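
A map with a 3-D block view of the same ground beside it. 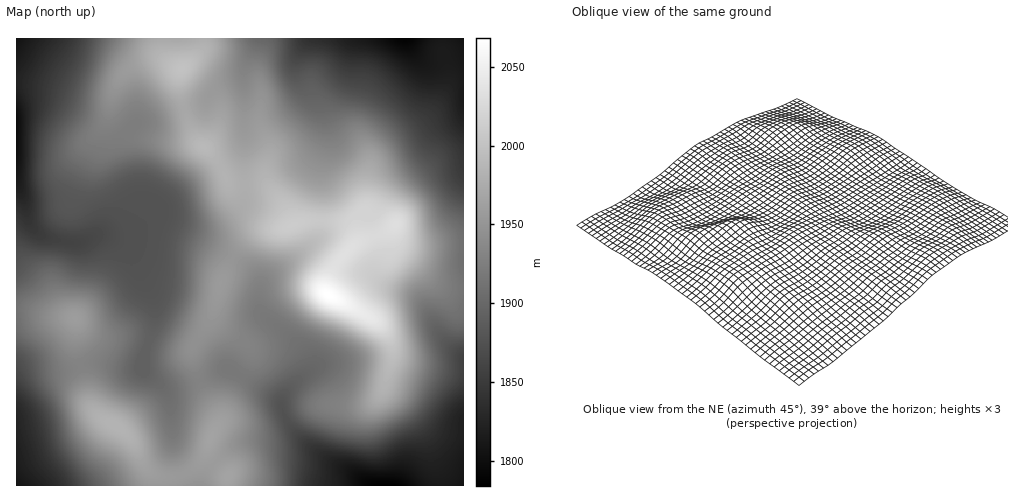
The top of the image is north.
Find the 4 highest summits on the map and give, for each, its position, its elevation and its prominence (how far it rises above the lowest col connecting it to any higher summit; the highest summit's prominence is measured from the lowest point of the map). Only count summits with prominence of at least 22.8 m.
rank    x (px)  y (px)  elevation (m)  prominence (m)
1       328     295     2068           284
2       182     69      2000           30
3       116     426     1984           55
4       75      319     1959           29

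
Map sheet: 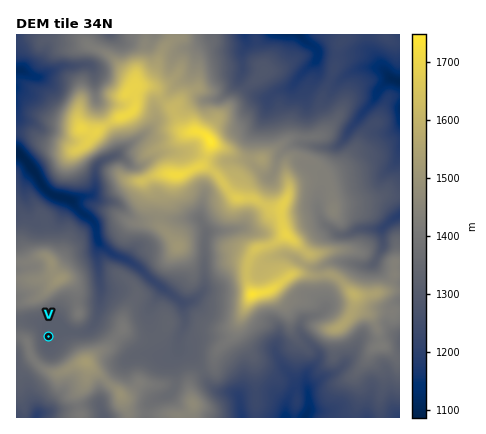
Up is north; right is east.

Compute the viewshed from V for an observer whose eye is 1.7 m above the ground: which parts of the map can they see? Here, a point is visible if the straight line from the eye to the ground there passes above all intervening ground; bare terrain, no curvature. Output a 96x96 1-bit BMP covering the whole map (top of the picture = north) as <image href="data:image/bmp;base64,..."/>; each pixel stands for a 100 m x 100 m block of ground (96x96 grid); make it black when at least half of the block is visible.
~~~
<image width="96" height="96" href="data:image/bmp;base64,Qk2+BAAAAAAAAD4AAAAoAAAAYAAAAGAAAAABAAEAAAAAAIAEAAATCwAAEwsAAAIAAAAAAAAA////AAAAAAAAAAAAAAAAAAAAAAAAAAAAAAAAAAAAAAAAAAAAAAAAAAAAAAAAAAAAAAAAAAAAAAAAAAAAAAAAAAAAAAAAAAAAAAAAAAAAAAAAAAAAAAAAAAAAAAAAAAAAAAAAAAAAAAAAAAAAAAAAAAAAAAAAAAAAAAAAAAAAAAAAAAAAAAAAAAAAAAAAQAAAAAAAAAAAAAAB+AAAAAAAAAAAAAAD/AAAAAAAAAAAAAAH/4AAAAAAAAAAAAAP/8AAAAAAAAAAAAAP/8AAAAAAAAAAAAAf//AAAAAAAAAAAAAf//wAAAAAAAAAAAAf//8AAAAAAAAAAAAf/B+AAAAAAAAAAAAP/g/AAAAAAAAAAAAH/wfgAAAAAAAAAAAH/wPgAAAAAAAAAAAP/wHgAAAAAAAAAAB//wDgAAAAAAAAAAD//gAAAAAAAAAAAAD//gAAAAAAwAAAAAA//gAAAAAAwAAAAAAH/gAAAAAA4AAAAAAB/gAAAAAA4AAAAAAA/gAAAAAA4AAAAAAAfgAAAAAB4AAAAAAAPgAAAAABwAAAAAAACAAAAAADwAAAAAAAAAAAAAAHwAAAAAAAAAAAAAAPwAAAAAAAAAAAAAAPwAAAAAAAAAAAAAAHwAAAAAAAAAAAAAADwAAAAAAAAAAAAAAB4AAAAAAAAAAAAAAA8AAAAAAAAAAAAAAAcAAAAAAAAAAAAAAAAAAAAAAAAAAAAAAAAAAAAAAAAAAAAAAAAAAAAAAAAAAAAAAAAGAAAAAAAAAAAAAAACAAAAAAAAAAAAAAAAAAAAAAAAAAAAAAAAAAAAAAAAAAAAAAAAAAAAAAAAAAAAAAAAAAAAAAAAAAAAAAAAAAAAAAAAAAAAAAAAAAAAAAAAAAAAAAAAAAAAAAAAAAAAAAAAAAAAAAAAAAAAAAAAAAAAAAAAAAAAAAAAAAAAAAAAADgAAAAAAAAAAAAAAAf4AAAAAAAAAAAAAAP8AAAAAAAAAAAAAAAAAAAAAAAAAAAAAAAAAAAAAAAAAAAAAAAAAAAAAAAAAAAAAAAAAAAAAAAAAAAAAAAAAAAAAAAAAAAAAAAAAAAAAAAAAAAAAAAAAAAAAAAAAAAAAAAAAAAAAAAAAAAAAAAAAAAAAAAAAAAAAAAAAAAAAAAAAAAAAAAAAAAAAAAAAAAAAAAAAAAAAAAAAAAAAAAAAAAAAAAAAAAAAAAAAAAAAAAAAAAAAAAAAAAAAAAAAAAAAAAAAAAAAAAAAAAAAAAAAAAAAAAAAAAAAAAAAAAAAAAAAAAAAAAAAAAAAAAAAAAAAAAAAAAAAAAAAAAAAAAAAAAAAAAAAAAAAAAAAAAAAAAAAAAAAAAAAAAAAAAAAAAAAAAAAAAAAAAAAAAAAAAAAAAAAAAAAAAAAAAAAAAAAAAAAAAAAAAAAAAAAAAAAAAAAAAAAAAAAAAAAAAAAAAAAAAAAAAAAAAAAAAAAAAAAAAAAAAAAAAAAAAAAAAAAAAAAAAAAAAAAAAAAAAAAAAAAAAAAAAAAAAAAAAAAAAAAAAAAAAAAAAAAAAAAAAAA="/>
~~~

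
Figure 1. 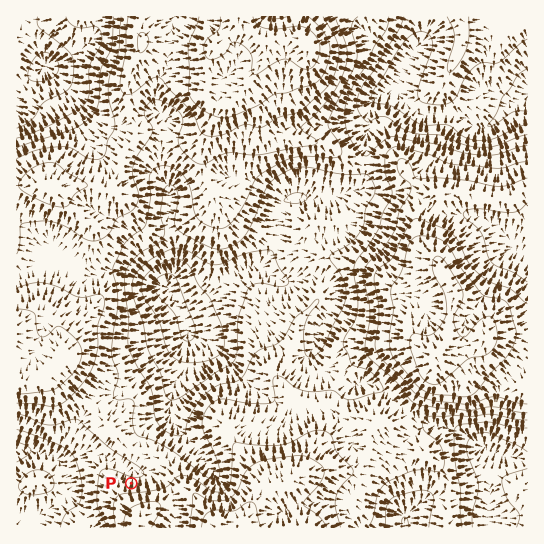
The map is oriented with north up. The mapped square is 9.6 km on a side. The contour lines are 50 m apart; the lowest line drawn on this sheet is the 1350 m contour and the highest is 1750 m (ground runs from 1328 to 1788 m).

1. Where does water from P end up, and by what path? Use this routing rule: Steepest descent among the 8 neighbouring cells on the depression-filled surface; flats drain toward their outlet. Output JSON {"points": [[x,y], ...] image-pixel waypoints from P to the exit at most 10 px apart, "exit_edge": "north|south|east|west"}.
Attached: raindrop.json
{"points": [[131, 483], [131, 473], [122, 466], [111, 459], [101, 455], [90, 454], [79, 459], [69, 461], [58, 459], [47, 454], [37, 453], [26, 451], [17, 451]], "exit_edge": "west"}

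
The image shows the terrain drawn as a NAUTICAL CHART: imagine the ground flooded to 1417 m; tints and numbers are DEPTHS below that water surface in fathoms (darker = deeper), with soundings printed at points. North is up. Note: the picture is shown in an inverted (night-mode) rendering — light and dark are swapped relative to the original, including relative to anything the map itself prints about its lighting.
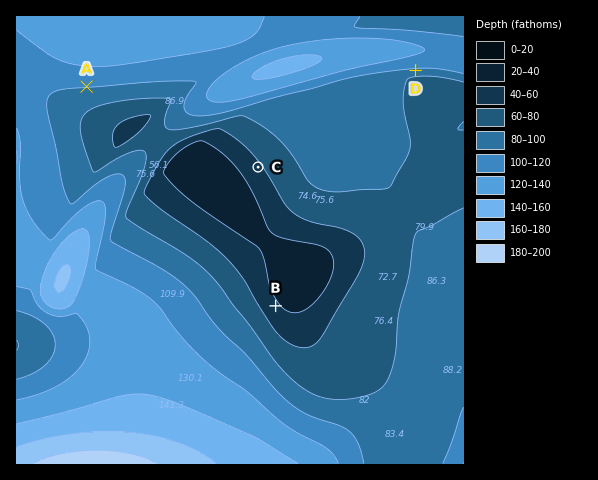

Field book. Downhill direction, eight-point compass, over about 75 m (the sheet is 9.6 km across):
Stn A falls N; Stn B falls SW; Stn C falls NE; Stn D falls N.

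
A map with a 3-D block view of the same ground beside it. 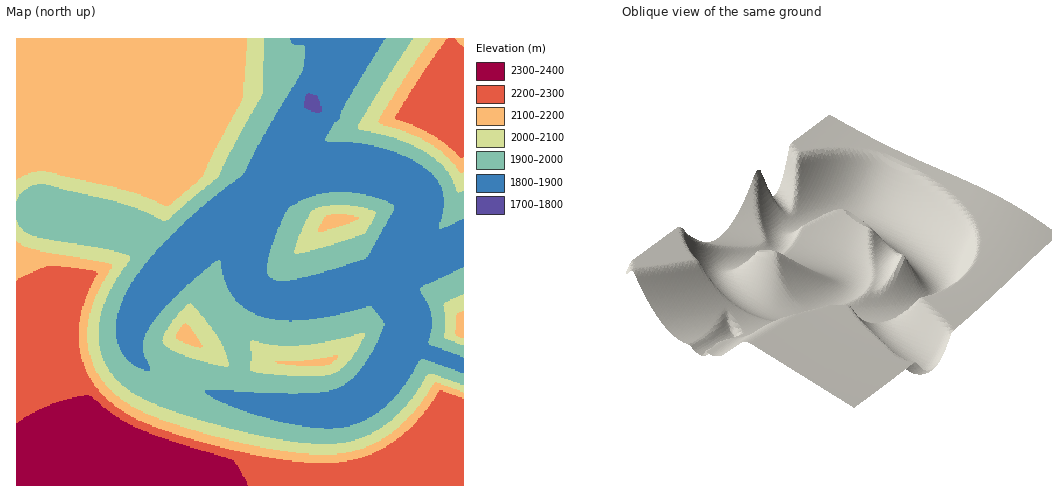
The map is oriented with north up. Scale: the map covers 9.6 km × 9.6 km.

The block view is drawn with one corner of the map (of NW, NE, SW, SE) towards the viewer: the NW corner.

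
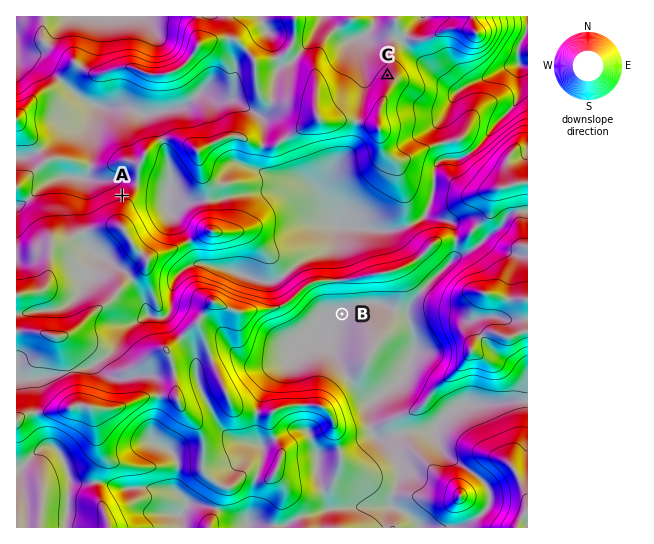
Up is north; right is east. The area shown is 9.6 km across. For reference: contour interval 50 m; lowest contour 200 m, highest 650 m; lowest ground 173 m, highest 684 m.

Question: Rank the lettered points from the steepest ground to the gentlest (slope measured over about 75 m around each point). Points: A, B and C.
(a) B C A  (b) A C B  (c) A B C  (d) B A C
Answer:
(b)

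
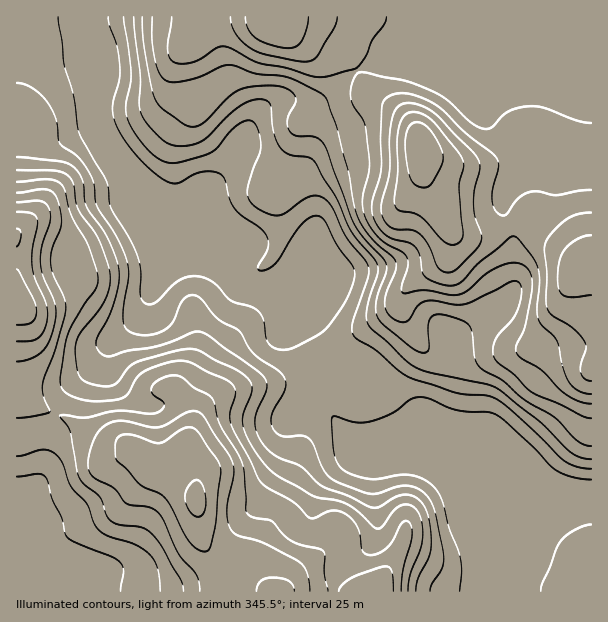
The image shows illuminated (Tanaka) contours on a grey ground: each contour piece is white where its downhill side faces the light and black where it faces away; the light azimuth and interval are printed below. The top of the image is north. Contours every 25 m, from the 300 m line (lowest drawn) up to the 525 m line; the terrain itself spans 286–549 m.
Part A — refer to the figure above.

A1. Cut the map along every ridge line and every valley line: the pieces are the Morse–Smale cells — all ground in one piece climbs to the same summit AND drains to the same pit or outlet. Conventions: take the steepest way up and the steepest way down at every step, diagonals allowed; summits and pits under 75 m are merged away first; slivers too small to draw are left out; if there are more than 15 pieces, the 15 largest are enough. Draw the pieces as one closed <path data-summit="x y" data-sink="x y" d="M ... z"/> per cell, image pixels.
<path data-summit="422 147" data-sink="89 17" d="M591 16l-575 1 1 43 74-3 0 26 5 15 1 25 11 21 14 20 34 34 14 7 53 53 9 23 7 8 18 5 13 11 6 13 8 9 5 9 6 21 18 36 5 8 16 16 14 21 9 10 26 10 40 2 20 10 11 12 30 70 2 40 106-1z"/><path data-summit="197 501" data-sink="89 17" d="M117 157l9 26 26 63 6 20 0 9-18 40-31 29-11 18-30 27-14 25-10 26 0 21-2 15-8 12-9 7-9 29 0 67 316 1 2-14 4-9 30-21 8-11 2-22-4-15 0-39 12-2-29-11-9-10-14-21-16-16-23-44-6-21-5-9-8-9-6-13-13-11-18-5-7-8-9-23-53-53-14-7z"/><path data-summit="17 303" data-sink="89 17" d="M90 56l-28 4-46 0 1 463 8-28 9-7 8-12 4-42 16-38 36-34 11-18 31-29 18-40 0-9-6-20-20-48-16-42-16-24-3-9-1-25-5-15z"/><path data-summit="17 303" data-sink="89 17" d="M419 458l-32 0-13 3 0 39 4 15 0 18-10 15-30 21-4 9-1 14 153-1-2-39-27-66-14-16z"/>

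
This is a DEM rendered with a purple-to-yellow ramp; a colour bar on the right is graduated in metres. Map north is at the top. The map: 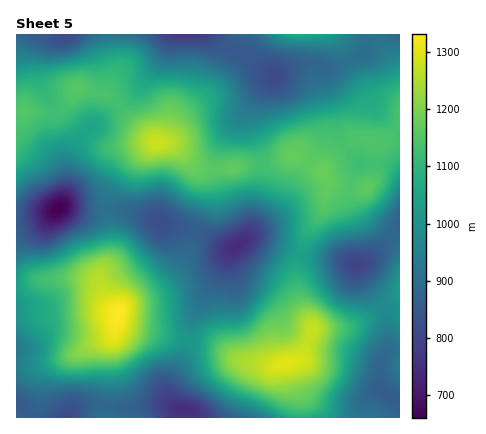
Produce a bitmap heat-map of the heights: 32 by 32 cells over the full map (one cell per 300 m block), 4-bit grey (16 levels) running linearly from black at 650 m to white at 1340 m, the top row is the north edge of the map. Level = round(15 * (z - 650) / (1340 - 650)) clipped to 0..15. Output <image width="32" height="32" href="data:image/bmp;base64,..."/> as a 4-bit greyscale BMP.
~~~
<image width="32" height="32" href="data:image/bmp;base64,Qk12AgAAAAAAAHYAAAAoAAAAIAAAACAAAAABAAQAAAAAAAACAAATCwAAEwsAABAAAAAAAAAAAAAAABEREQAiIiIAMzMzAERERABVVVUAZmZmAHd3dwCIiIgAmZmZAKqqqgC7u7sAzMzMAN3d3QDu7u4A////AFVURFVVVDIjRWZ5qqmHZlVVVUVVVVQzNFeJq7u6h2VVVmZmZmZURFZ5q8zMy5dlVWd4iIiHZVVom83e3dyoZVV3iru7uYdmeKzd7u7suXZWZ4rM3dyph4mszd3u7LmGVniKvN7typiJq7zMzd26h2aImrze/suYeJmavM3dyph3iZq87v7LmHd3eau83LmYd4mave7+y5hmZmeau7qXd3eZqr3e7cqXZVVWeaupdlZ4mqvN3dy5h2VURXiamGRFZ4mavN3LqHZlQ0RnmYdUNFdneJu8uodlVDIzVomHVERWVUV4mqh1VVQzI0Z5l2VVVUMjRnd2VERVRDNFeZmHdlVDESRWZUREVWVERnmqqZhlQxATVlVURWd3ZmeJq7qphlQhJFZmZmeJmYiJmru7u5d2VDRneIiJq6qpmqq7u7uph3ZWeJqqq7u7u6q7u7u7qZmHeJmrzMzLu7uru7u7qqqpiIiavN3dy6qqq7u7u7u7qpmZmrzd3cuYiJqru7u7u7qqqZmrzMzKmHd4maqqqqq7qqqaq7vLupd2ZniJmZmquqq7q6qqu6qYZVVWd4iZmqqqu7uqmaqZh2VERWZniZmZmqqqqpiIh3ZUREVVZneIeIiJmamHZmZlVERFVVZmd2ZVZ4iIdlVVRERVVWZmZmZVREVmZmVDM0RVVniIdmZm"/>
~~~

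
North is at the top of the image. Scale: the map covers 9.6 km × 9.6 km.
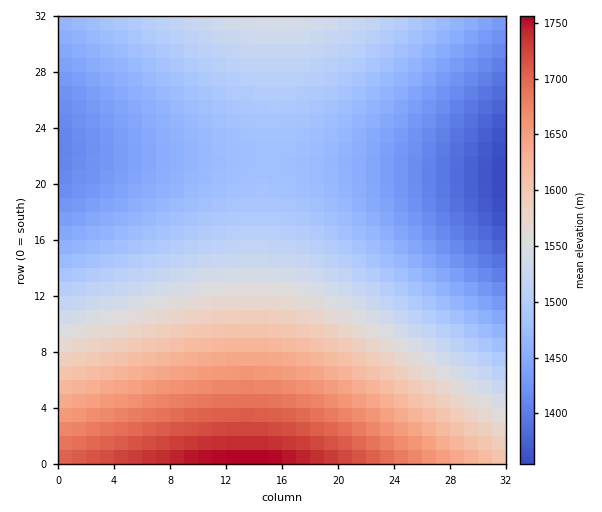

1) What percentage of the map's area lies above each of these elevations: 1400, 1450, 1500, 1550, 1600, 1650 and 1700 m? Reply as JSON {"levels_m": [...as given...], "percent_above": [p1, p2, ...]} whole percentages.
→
{"levels_m": [1400, 1450, 1500, 1550, 1600, 1650, 1700], "percent_above": [95, 79, 49, 32, 23, 14, 6]}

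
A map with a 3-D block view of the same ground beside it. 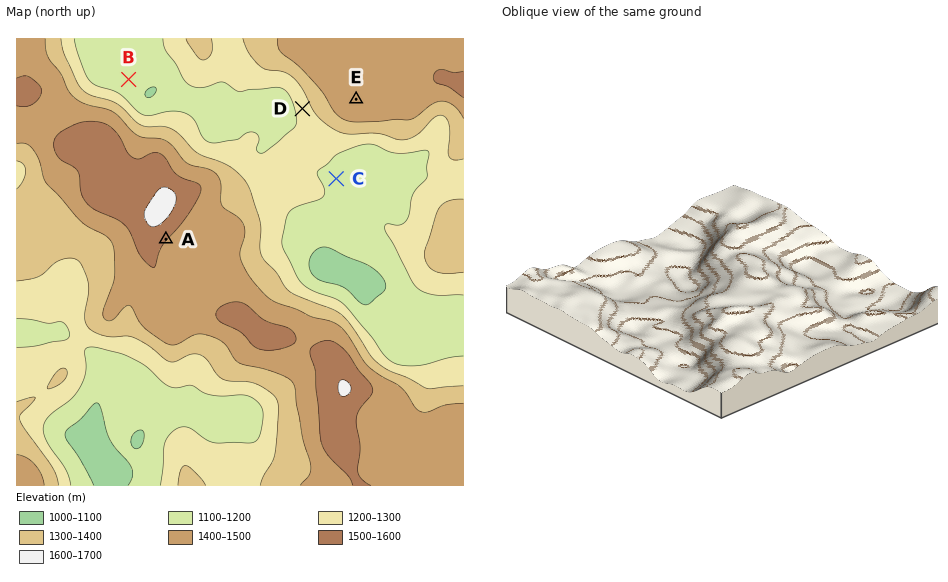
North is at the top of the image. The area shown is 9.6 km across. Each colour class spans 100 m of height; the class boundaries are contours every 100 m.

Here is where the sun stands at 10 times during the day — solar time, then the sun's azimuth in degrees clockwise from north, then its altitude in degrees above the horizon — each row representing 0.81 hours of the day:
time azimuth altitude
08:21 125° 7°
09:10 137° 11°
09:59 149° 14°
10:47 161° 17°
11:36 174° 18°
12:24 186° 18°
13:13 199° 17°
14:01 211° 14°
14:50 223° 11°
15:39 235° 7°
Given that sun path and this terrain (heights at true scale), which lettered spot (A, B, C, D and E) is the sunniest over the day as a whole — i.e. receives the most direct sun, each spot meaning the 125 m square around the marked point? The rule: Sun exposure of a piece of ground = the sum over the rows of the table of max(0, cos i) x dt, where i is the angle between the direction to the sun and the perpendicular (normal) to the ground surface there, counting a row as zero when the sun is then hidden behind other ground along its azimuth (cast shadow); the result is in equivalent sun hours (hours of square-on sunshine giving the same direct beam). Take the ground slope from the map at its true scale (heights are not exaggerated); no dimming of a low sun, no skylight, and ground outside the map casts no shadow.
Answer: A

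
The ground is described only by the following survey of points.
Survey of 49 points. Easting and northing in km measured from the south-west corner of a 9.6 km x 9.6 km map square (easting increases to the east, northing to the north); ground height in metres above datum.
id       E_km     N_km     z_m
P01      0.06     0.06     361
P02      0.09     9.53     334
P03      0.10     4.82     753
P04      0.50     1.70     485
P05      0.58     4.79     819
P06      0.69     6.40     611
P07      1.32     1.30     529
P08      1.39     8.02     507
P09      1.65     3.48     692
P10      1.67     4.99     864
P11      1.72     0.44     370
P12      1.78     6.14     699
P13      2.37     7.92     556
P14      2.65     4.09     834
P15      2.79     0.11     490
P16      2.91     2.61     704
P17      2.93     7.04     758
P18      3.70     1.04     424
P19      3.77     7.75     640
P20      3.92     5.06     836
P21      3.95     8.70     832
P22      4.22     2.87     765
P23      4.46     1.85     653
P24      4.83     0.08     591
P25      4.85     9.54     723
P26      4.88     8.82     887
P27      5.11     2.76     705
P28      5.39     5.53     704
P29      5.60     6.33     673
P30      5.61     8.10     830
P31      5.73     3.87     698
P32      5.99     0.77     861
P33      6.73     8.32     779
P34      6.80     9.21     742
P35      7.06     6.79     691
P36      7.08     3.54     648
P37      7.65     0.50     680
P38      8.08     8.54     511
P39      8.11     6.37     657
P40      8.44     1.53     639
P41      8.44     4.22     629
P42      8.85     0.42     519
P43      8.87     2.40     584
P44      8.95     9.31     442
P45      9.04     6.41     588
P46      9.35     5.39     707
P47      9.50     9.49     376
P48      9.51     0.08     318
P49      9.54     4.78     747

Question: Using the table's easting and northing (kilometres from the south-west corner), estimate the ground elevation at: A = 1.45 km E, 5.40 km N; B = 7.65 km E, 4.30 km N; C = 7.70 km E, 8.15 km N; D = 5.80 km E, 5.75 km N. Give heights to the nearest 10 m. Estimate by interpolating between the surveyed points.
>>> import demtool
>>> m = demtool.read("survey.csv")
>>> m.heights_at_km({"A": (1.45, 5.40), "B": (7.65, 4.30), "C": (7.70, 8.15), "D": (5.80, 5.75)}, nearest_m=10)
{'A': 790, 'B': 600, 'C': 610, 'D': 670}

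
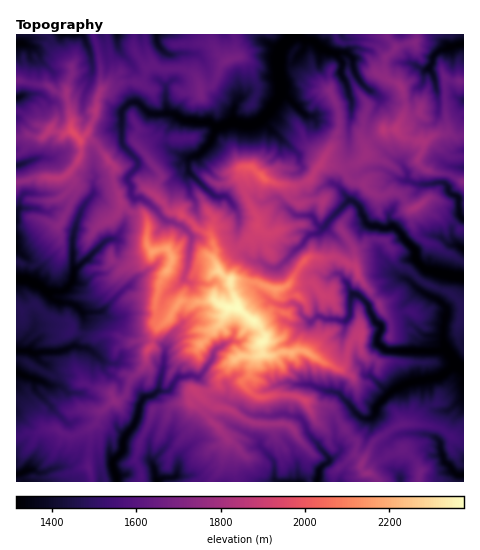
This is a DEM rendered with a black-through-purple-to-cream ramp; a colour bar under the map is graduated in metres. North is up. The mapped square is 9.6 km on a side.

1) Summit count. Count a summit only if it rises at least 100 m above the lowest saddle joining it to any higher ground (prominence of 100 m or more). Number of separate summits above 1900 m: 4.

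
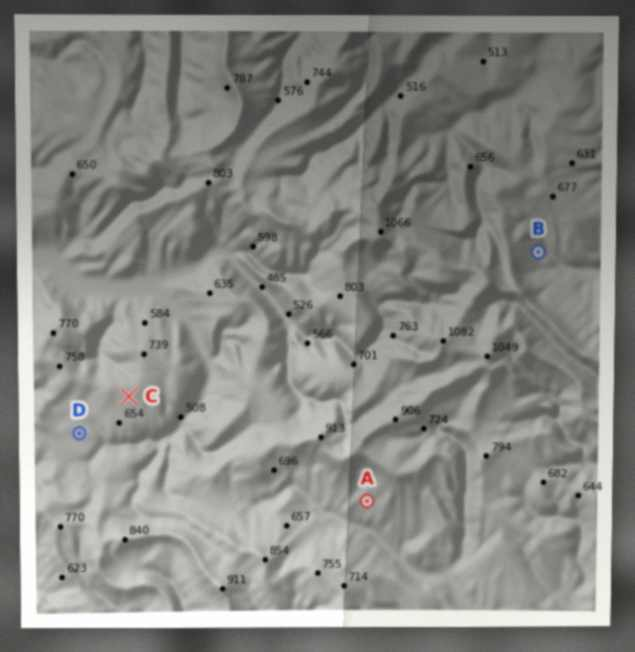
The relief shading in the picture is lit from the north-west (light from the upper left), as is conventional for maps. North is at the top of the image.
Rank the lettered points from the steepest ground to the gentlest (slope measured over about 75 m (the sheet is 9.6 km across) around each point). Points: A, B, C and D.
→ B A C D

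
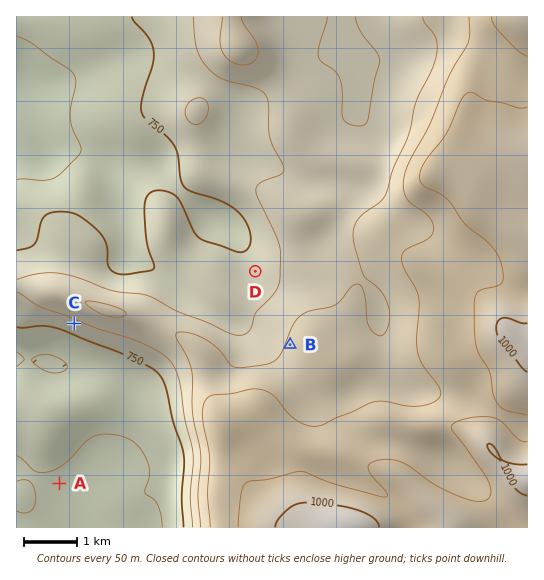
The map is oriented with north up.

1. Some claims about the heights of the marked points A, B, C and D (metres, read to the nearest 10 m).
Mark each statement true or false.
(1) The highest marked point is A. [false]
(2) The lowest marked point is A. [true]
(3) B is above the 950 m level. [false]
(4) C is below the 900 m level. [true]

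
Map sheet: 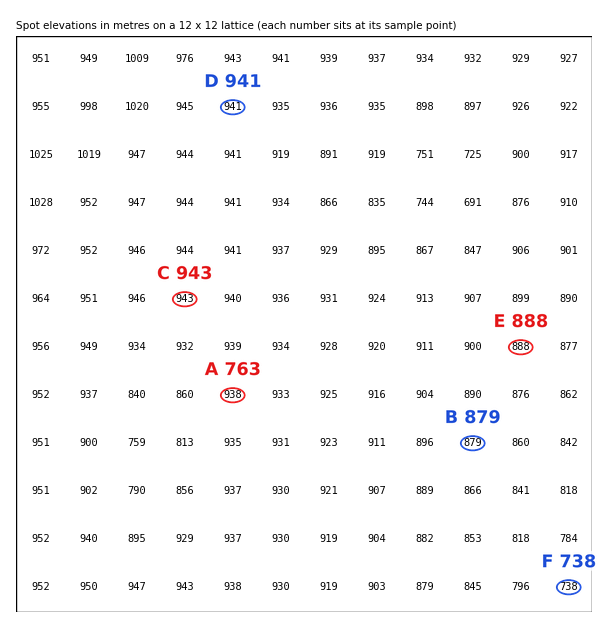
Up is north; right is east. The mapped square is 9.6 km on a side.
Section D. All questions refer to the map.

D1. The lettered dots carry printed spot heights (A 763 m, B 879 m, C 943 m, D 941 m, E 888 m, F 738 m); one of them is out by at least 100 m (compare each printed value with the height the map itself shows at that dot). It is A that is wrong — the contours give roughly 938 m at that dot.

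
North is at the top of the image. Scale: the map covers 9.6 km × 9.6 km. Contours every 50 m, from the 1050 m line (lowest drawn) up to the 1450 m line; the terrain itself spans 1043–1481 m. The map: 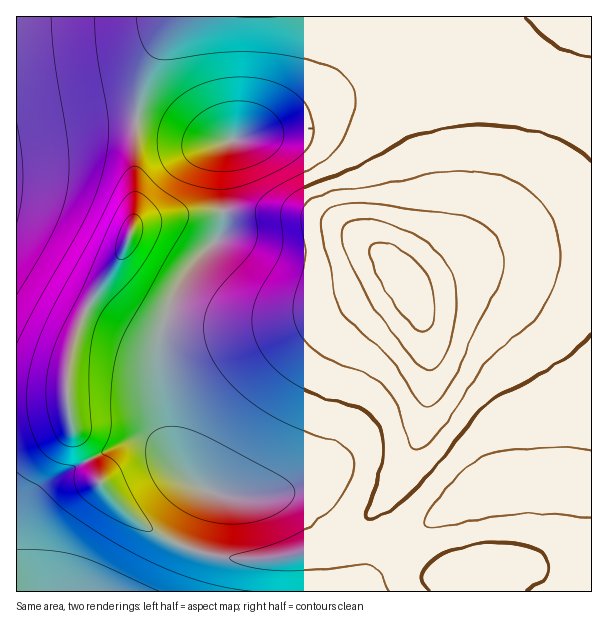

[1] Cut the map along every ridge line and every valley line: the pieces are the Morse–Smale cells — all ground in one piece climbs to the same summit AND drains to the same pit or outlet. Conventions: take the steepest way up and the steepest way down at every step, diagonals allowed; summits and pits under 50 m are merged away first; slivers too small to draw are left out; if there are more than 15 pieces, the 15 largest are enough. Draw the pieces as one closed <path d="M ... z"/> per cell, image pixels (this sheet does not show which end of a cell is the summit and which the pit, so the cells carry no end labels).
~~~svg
<path d="M432 16l-78 1 26 37 22 39 18 47 10 42 0 39-8 16-20 27-2 9-29-29-15-10-21-11-38-9-73-3-1 16-5 12-24 22-8 12-18 38 0 5 27 6 78 0 35-6 28-9 60-31 3 0 5 5 11 18 7 19 6 29 2 33-4 34-12 38-18 33-20 25 0 8 4 9 18 20 52-39 33-16 33-5 76 1 0-383-76-25-57-25-23-16-3-6z"/><path d="M399 276l-7 1-56 30-43 12-35 5-48 0-44-9-8 33 0 38 8 48 4 16 11 21 11 11 16 9-18 45-2 12 27 8 21 3 31 0 39-7 21-8 27-15 34-34 16-25 12-26 10-30 4-34-2-33-6-29-10-25z"/><path d="M353 16l-170 0-14 16-19 34-8 23-6 31 20 4 45 16 29 1-6 6-2 18 2 46 73 3 38 9 21 11 15 10 17 16 11 14 3-10 18-22 8-17 4-10-2-33-10-42-18-47-22-39z"/><path d="M131 120l-35 1-76 12-4 2 1 269 31-1 19-4 1-37 11-38 12-24 23-34 0 10 12 18 15 10 26 10 5-15 14-26 8-12 24-22 4-6 0-22-51 5-28 6-11 6 2-9 2-97z"/><path d="M114 266l-23 34-12 24-6 18-6 32 0 25 5 26 28 58 8 9 35 32 16 11 27 12 22-56-16-9-11-11-7-13-8-24-8-48 0-38 8-33-25-11-15-10-12-18z"/><path d="M68 400l-52 5 0 186 152 1 18-44-27-13-22-15-37-37-27-54z"/><path d="M572 487l-56 0-37 6-14 6-33 21-22 16-12 12 18 17 16 9 44 0 0 18 115 0 1-103z"/><path d="M182 16l-165 0-1 118 80-13 39 0 3-2 1-18 11-35 13-25z"/><path d="M591 16l-157 0-1 17 3 6 13 10 42 21 49 20 51 14z"/><path d="M375 510l-15 14-15 11-25 12-32 9-21 3-31 0-21-3-29-9-17 44 188 1 17-22 23-22-17-21-4-9z"/><path d="M143 121l-7 1-2 15-1 88 47-11 42-3 1-59 3-8 4-3-29-1z"/><path d="M398 547l-24 23-15 22 116-1 1-17-44 0-16-9z"/>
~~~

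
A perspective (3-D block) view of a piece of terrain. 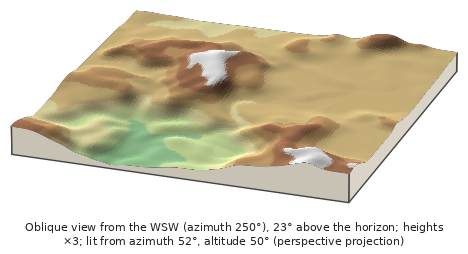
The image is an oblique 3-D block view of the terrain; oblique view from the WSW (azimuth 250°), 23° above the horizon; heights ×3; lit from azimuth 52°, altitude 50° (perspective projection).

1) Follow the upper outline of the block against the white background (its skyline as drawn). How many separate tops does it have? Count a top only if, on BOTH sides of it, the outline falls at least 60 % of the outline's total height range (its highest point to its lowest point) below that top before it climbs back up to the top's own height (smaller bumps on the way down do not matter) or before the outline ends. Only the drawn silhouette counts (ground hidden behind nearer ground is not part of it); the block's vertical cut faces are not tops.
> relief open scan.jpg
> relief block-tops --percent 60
0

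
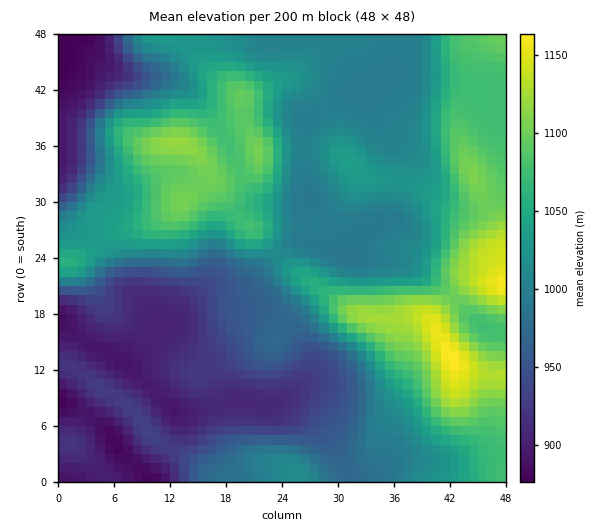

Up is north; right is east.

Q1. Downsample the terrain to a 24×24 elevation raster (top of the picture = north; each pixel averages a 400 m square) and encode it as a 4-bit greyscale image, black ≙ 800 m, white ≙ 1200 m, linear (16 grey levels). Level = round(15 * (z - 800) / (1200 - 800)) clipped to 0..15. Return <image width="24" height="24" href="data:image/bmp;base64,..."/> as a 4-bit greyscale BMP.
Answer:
<image width="24" height="24" href="data:image/bmp;base64,Qk2WAQAAAAAAAHYAAAAoAAAAGAAAABgAAAABAAQAAAAAACABAAATCwAAEwsAABAAAAAAAAAAAAAAABEREQAiIiIAMzMzAERERABVVVUAZmZmAHd3dwCIiIgAmZmZAKqqqgC7u7sAzMzMAN3d3QDu7u4A////AERDM1Z3eIh3d3iJqkRDRFZnd3dmd3iJqkQ0VUVWZmZmd4iaqjREVERERFVWeIm7uzRVREREREVWeJrNzEVEREVVVVVWeavd3EREREVVZlVWirzdzERERERWZ2Z4q8zduzRERERWZmebzM3bq0VUREVWZnirzMzLvHZVRVVWZ4mpmaq83Zl2ZmZmeJmHeIms3ZmYiIh4mId3eIirzYmZqqmaqYd3d3ibzHiZq7uqqYd4d4iau1eZq7u7qYeIiImau0aJq7u7uoeJmIibu0WKu8y7uoiJiIibu0WKvMu7uoiIiIirukV5mqqruYeId4irqjRXeJmruYh3d3iaqjNFZ3mrqZiHd3iaqjNFZ4mZiIiHd3iaqzNGiJmIiIiIh3ibuw=="/>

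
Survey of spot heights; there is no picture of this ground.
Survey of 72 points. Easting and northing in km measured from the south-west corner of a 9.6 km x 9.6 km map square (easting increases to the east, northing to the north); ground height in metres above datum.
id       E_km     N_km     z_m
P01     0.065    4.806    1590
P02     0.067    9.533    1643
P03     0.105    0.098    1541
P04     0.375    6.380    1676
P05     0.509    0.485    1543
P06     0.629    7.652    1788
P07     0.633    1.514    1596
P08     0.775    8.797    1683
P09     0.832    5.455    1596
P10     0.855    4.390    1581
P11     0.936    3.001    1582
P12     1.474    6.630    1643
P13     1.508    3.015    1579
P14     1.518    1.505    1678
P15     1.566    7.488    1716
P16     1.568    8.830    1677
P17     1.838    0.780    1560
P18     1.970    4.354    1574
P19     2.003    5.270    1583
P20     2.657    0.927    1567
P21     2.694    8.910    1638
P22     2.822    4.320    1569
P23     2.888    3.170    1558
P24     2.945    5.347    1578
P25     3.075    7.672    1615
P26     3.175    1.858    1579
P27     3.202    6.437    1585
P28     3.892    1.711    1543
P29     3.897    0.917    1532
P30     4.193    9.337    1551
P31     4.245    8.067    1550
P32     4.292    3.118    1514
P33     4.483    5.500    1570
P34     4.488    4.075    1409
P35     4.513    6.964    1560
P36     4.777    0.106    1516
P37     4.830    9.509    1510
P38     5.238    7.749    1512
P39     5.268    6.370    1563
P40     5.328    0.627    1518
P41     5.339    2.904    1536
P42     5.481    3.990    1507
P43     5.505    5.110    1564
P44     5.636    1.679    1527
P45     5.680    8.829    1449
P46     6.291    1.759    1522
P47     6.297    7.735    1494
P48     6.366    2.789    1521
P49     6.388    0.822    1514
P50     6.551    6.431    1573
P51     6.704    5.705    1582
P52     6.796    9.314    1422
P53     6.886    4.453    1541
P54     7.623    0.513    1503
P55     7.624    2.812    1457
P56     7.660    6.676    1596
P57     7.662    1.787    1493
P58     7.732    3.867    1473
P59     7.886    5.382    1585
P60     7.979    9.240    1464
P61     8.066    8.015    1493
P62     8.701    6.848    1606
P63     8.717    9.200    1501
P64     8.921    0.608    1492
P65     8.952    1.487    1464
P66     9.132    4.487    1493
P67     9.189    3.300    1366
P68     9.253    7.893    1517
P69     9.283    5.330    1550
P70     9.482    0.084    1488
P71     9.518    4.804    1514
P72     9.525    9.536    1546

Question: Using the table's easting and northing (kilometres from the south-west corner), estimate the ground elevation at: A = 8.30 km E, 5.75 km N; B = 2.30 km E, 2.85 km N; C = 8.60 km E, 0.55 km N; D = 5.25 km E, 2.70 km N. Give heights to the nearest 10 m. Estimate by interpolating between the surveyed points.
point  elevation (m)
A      1600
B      1570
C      1500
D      1540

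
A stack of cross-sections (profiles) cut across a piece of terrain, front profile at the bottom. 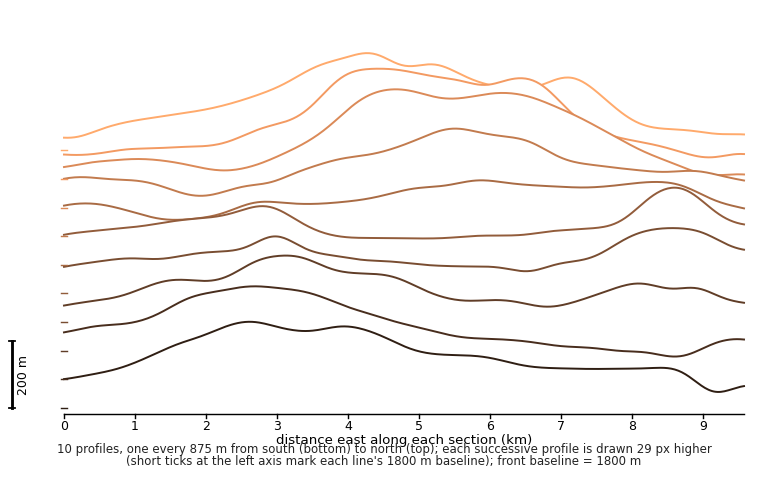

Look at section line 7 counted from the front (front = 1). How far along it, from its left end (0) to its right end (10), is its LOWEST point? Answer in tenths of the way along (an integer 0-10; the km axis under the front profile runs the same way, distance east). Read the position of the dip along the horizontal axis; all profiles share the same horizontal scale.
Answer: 2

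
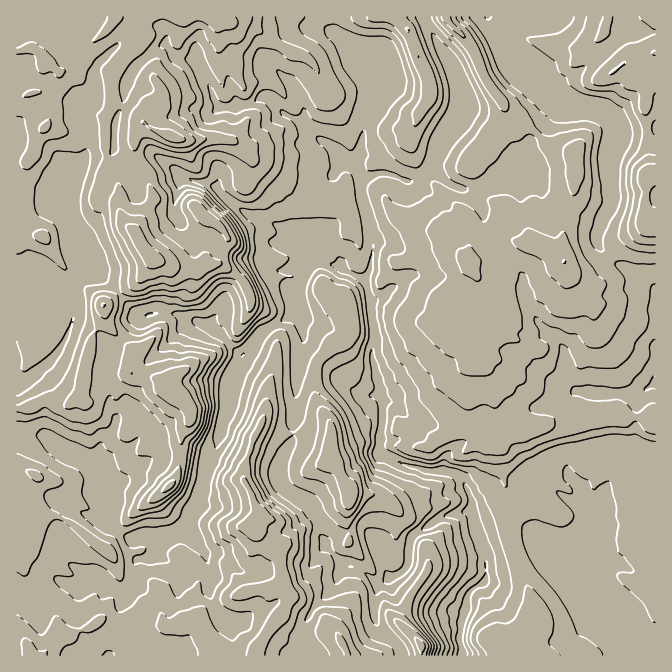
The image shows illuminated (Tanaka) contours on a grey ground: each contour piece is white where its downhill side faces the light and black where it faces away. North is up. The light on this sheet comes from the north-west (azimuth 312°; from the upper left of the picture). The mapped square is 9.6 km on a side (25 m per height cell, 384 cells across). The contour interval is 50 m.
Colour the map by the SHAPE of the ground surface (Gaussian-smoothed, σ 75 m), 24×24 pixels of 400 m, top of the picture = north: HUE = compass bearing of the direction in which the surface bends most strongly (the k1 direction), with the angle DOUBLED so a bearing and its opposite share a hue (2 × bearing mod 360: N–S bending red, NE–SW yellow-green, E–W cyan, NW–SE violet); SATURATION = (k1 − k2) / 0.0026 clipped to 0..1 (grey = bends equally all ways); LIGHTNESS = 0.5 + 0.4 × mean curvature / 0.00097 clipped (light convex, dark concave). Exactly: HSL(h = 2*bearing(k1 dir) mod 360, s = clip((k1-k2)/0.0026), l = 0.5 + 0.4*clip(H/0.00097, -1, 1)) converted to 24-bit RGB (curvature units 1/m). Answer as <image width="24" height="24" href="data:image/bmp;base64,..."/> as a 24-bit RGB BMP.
<image width="24" height="24" href="data:image/bmp;base64,Qk32BgAAAAAAADYAAAAoAAAAGAAAABgAAAABABgAAAAAAMAGAAATCwAAEwsAAAAAAAAAAAAAZaLAzWmhrF+TS3p5cJZ2lWhlWIKAfb+aRV603m1eLW1zplihq+6odyO0AJLw9//MDgAzyee0sIywloF1XKOPn2+lgFmMjJJ1i0xLdblgZUWkeGTSgGajfrC3l43AoSdxRmUq4LxbIcmwUt/B0X97CRiF8v/MOiERBRYuos1un1B6ubOWcXaceWB3fm16kohzcKlZfVpib4Npm3VCNX54rLaBk6ZKMCGI2rPof2fJpOmpHGFr0bOBF29y6CZx5IibMXR1D1k/oIBSpseLfE5ygHB+hHCRfZ2Mvbd8T2V2gUhdrO+jI16WiUpZi7l2XCFqrnwxhrI+ksEzoSermJIKgCS5CGRd+OjThoPIFg9qsNeQiFNYf2txdnODjYJvk4d2xox8NDBuju/V5xU5WzwTR3MhdyR4nlrO49KygNCU1pfTIxBBxu95QiVKQMQHU/8QvH2XMQ5Mt9WObVNqhJBzZ3h9gHiEi5KCg6drP43Ak2xDJiR3/s30x/F5BkRAR4Qz2+BIr/HXihRcZiBs+u7RKHKwu93lODHWo74SPid9urmAcIybfZagbGaCc3+Cg5KDe8/Hd5TNa3CjXDx4LXlM/8zYAGXlEx6x5P7NJwwmsTGLSJSL2vvQI2ren1e4wS0SPQIUcKc4eq9LfX9ggml0inJxbox/fYl0nbhdazc8gFI7VE50ZaJnQXwy/85bAyQw/9/MHzZZO3SG8t3IltlwKQYtrwAQ81ZfNWfcfqTKvaxyUnU6RFkybIRTd4NggGZIcGcnXisqq71yKouTtrZZZjVI/uvNACQz2W9i+JiQJT931/OumVa5GwNyo82MoF9qpGevd55/jYC0tJ7ZnI7YiG7QWIPIcoTWwJXvgYHg1Le2bj2bby9fj76v2frRBgVeKllr/OzPEhtUxPSrfStTPBtejWZDmn9zkph3eYlsj5ZkU39KV4dbgZFGva89OLFXO3crRVl617GQUS6QeeTjrdLf/ZaLGTZOE0pV9N68GCdY35s4lI9AKxdokpdwgZh2nZSKjJqOhZqUlXFkZECBknBklqqDPoB3tWyPJHNw4LSNMl59ps/3D6hJy7Rd/3fnADYh6eqGICiC0Imj4tWmBQg3r6qLgZiEe5WEmJOAl2ltg76yUyVusKqHgJyHWEiSZpCec2+rcxeHy/6HCygN6lcAKyQILgtF/tLNAJVFUxxsj2tH5/LDCgBKqL+ypomgho11hXNzla+OdiVle6dye7CDfJKRUFGhbJiAjFVjF6e6/5/F7i1/Ongvr9iSETg42//MVxzIHRBUy+zZzfDNGwBOb5dOnoGcqnqSfpp9nItjbUaNqaeEe6qVeo6cbE+Ad3ZQb7NbSIqESCtB3ZmFzuLwfX3hybT1Jf9CTRdROXuajeMNbBIMGirHYKK6en1OpalugqSEgU1uWHB8udqzVI20kj1edEc8eYDIdNbFaEdxbTl/0vnUWqaieTBk5r5ma3bzNTtyWZubqECjosiNFy9xn4FXen6UirCMh1Gchnayi7bAztB4NydNxjXFz5eqaatahT9pmEuaWOO83tl+VyaGpVXwzf7nMwAShl45iXlfY5qgj757UiKherq5foycna+NcEWQd62DlGOCx5B1RHuAHTdo5d22qJdWVGRxTGqrntF3kz9tYN+CdsAAMwAW4rCqT5mObKKdZXqPmlOuWc6YdUo3fp1Si0EeUJkre4pJeVNluoBsesiBDgo26eKX14SSPlVjNWZewblqs9omOgIInOYbFxg3jdBonLS+VnWTZWuIfjtemkJJvJdgGot7tZrRxJmtYnZ6XF9yosCIwMxjDChT1eKwwUFpeKPKM0eQP5656n+itt/70eH6gH38lavfl3Oyf0aRbDE0T7BpR0as38C3MJNgK2xd14uZmW6TVb22c7TB6qrNHB5XssouQph0xb9hNkRySreRb8eNyrdhmZE2NkoOjqsLeRozjxx6xsWjc7aYJl1rumu19MW6G0llfkwqtu/DUkymWUQrUjQNSSAns+F0nWiMs3h/RnuHyNBiKmt8wtisqGGzqiGknd28MEC4azJ8qN6niGKrR0N4QSRC7v7NGwQwxP/BiiqAbjlSj0J6vJPrh6/hWq9ydZiceHmYuW+WLZhNm+UepZIcTRAiwLphpK9KNTBtoNnblsKUZDFba0dILsIlrP9JTgdLy//GXSVdiVKdfKHAQLlUe8JQqoDBiYp1bnJ9f3GIy32cQ8x0di+zkEzfldO0oK3EUa+2cYRJiy5HxizEfU/atv+8MwA8zP/RYxVaVWutTa2OdUZqtnVrbZtoh45O"/>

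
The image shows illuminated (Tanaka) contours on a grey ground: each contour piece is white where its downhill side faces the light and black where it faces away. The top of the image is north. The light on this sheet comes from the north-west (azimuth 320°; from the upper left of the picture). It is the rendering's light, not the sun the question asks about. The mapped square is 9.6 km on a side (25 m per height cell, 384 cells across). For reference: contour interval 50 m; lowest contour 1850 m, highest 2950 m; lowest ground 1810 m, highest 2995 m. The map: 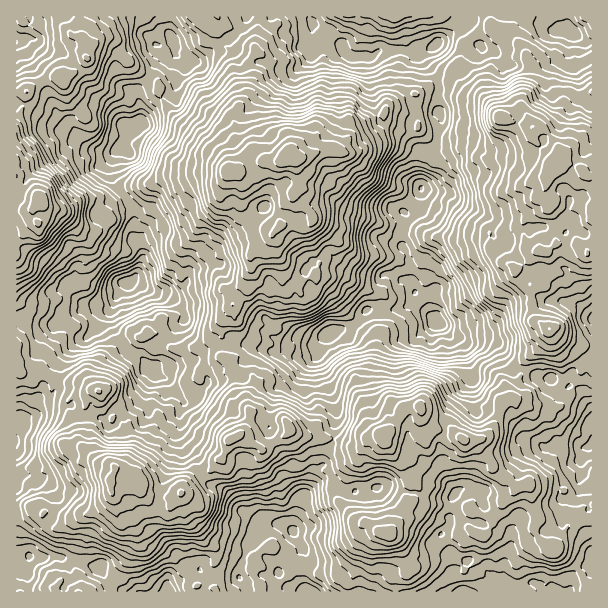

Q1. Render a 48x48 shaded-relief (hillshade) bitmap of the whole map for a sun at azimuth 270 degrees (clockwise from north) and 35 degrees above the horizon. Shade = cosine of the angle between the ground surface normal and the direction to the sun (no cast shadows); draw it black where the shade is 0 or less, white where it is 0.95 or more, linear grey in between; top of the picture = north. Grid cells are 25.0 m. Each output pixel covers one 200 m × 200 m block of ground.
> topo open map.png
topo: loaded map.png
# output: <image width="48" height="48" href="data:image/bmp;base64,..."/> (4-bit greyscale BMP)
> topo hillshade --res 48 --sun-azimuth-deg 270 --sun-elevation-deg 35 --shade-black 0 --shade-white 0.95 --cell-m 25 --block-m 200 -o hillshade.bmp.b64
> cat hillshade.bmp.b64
<image width="48" height="48" href="data:image/bmp;base64,Qk32BAAAAAAAAHYAAAAoAAAAMAAAADAAAAABAAQAAAAAAIAEAAATCwAAEwsAABAAAAAAAAAAAAAAABEREQAiIiIAMzMzAERERABVVVUAZmZmAHd3dwCIiIgAmZmZAKqqqgC7u7sAzMzMAN3d3QDu7u4A////AKzKmGZ2Zp3JdXqXd63amrp1Z3iZmYiZvLzJl3qoZYuphYqImr3KqquWRoh4qYiImZq7qIvJZGiKlXmImb3cqYmGVomIqqqFVpq7qZq6dEeIdGmoec7tuoZEaJqXi8uUI6u6maupdFd1REeYat7+y6YiWbuXarqGVsy7uaynd4djE0aHi97+y6dDR7qYebl3h9yr3LuYiZhzAEaIit7tqZl1RauZiKhnmMqKzeyYiKl0AEeIeN7ZiaymRJqbqIZHmbus3v2YdqpTNGd2Vs64ib24VHqsyoQ1d7vN3uyIZIhmh2ZVZ5zKh5y3Vnm7mYQ0aMzd3duGQ1ibt2hkd4vcl4mHeIipVWVFaO79zLh1RFi92XqFZ3rNypZoeKh1NFZ2Vu/9uWV3ZmnN7Id4hmi93JRpebljE2aGVs3suFaYd3nN7JZrpVad7KZ5iJZ2I3d2RbztuYiGeHnN3LmLhGae26mZZVSKdXd1Mqvdy5dVeHi93MlnVHiu27u5Mjasp2Z2RIm83bUjZ4q83adVVonOyqmZMDe9uFRodoibzKYhOLy6zKl1VordqYeZQjbNp2aamXiJunUyWczLy6h0NHvcmHiWNXnMqYeZiVd3iXVWmry8ynZURGvLmGdkR4vLzcmGZ0Z1WJmKqau7qXZlVFmqumVWiZzd3uyERlVnZprMqInNuHZmVEasy3VVes3d7+2TInZYhmm7qXje2lNnZTN5qodUXO3d7+xyAXZVZWeaqprf7GR5h0JEWJdmjd3d3tllRFVWVUR6q83u7Jd5mGMzR3VorO7tvcdndzM1hyFazd3e7Lh5l3UzNFV5rO7uy6h3dzITaEE3ztvOzep4doZDIkeard3u24mImSIzV2M0nuu8zfyHVHdUMkaKve3eypmJu1MjV1RVnuyrzuynRFZ0EkWsze3cq8qJu6cgR1Mmve26vdy5ZlRSAVe93d3bvLqZqskxI0UlrO7bu8u6iXIhAkWsve3My6qprLpTAEdGrN7dupirqnISECWbze3dzMuHvNtRETVZvN3eyYacuFMiACaJvd7tzMuHm8owEjSNzN3e2od6uVRDIRM3ze/+3MuIqnYgAke93d3e64eIqVVkMQA3vN7d3cuYqzIRIkeb3u3e7Im6l1Z1QAFYq97M3cy4iTECREV87+3ty6q7qGeGMQFHrN3czczIZhEkVkNr3u7ty7qbt3iFMhFHm9zdzbqpdgJGiUFJzv7dy6qrl4dmMjR2W93uu7hniERWmTFIvv3d3JmYeJd2NFRlS+7/uZZGd3ZodkNorLztzJd2aJh2N5VFa+79mWNXd3Z5ZFVXu4vczKdVaJiGR5d2a93KqlN4iZmqZUNXmXm73KdEaah2V5iHiry4mnaHiqvKhzN3VXit7KhlVohleamIq6qoi6dnmqvLykN1JXm83Lp2Q3lnmrqJvLmavKdnmrzdymMyJpvcu8t0NImKqJqHjNqbu4VniazduXUhR5zcmap1VYqaqph3esu7qWV4vZrMqWVEV5zKl3mHVZzKmqhnd4rLiHeJzQ=="/>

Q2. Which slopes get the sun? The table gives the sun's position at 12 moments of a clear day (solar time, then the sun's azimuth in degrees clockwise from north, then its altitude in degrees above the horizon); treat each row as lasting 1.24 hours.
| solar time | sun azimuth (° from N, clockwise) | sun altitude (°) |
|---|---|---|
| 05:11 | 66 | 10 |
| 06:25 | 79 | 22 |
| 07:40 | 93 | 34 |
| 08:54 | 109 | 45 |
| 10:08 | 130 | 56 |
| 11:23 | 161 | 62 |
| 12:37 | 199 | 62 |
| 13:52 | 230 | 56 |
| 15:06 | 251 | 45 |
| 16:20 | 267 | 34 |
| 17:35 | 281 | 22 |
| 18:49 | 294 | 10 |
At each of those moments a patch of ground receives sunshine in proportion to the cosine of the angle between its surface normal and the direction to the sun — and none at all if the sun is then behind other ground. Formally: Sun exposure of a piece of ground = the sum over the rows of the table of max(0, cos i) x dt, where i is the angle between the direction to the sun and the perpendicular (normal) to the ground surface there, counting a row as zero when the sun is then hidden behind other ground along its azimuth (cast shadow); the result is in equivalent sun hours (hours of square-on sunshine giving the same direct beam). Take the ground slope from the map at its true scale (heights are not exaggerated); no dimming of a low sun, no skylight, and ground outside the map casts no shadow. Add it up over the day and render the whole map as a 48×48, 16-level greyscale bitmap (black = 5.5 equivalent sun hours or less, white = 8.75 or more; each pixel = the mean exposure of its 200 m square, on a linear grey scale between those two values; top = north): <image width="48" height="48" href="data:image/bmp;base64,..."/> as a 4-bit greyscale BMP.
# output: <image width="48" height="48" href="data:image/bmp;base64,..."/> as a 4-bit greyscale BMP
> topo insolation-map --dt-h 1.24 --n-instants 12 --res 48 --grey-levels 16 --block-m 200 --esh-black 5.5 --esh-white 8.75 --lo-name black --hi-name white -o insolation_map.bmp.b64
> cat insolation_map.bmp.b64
<image width="48" height="48" href="data:image/bmp;base64,Qk32BAAAAAAAAHYAAAAoAAAAMAAAADAAAAABAAQAAAAAAIAEAAATCwAAEwsAABAAAAAAAAAAAAAAABEREQAiIiIAMzMzAERERABVVVUAZmZmAHd3dwCIiIgAmZmZAKqqqgC7u7sAzMzMAN3d3QDu7u4A////ALvey7vu7sre24zLzcve7u7d7+3s3t7/7sy7yn3+3c3c7c3b3svv/v/+7u7+7u7e7cuL3NzuzM7t7tzO26rO3t7+3u3u7uy87e7u7tve7c3t7dq9ubrN7svdzM3e7P/t3uzN3tzN7but7uypSKqt/u7d6s7u7f7b7/7u/d7v7szdzNupnKms7bzd7c3O/t/t797cze//7v/9u5zNzcrLmJvu3d7u/u7N3XmKiM7//+/9u6zNy5rbiHre3KrO/u7cu6eL273//L3IrLvdy6jt7brv7MzL//7du9zd7c3u2pV97N7c3Nve3Nz+7d3d/aqrzJzd3s3MeHZ8793t3tzO7b3/7u7uynWcuanN7qMlVoiZntzu3e7N7u7O3d3uu7rOy8qKyXEjapiqrO7N7u673v3e7e7uzN7u3tlliZrci8uahpyr67x3q73f/rQ6ve7/7u263c/ry8mpqH3shYh5q53v7HVp3u/v3u7s3u7bupumjMqnIomavL3cx2i97/3u7u7s3e7Khr38d6l3aKmqmXUkZlFJy7m97//+3Jh5dZzu26rduHeauVIyE2iYqrq+/+7ch2RHreze79u3h0JlaXdgADrKnd697uzccViL3u7+3Mx3rMcSNFMAARFFatzO79y8tkjO7tze7d3u3dpTOJQyNEeKqt7t3byq3Jid7cmM/u7f7uyrmbqqIIu9zM7uut7dyaYgWbiJ3u3O25q8tkioapu9y7yHif7uy5pRAAapvu28zLq9usqouqy83Mp3zu7Nzbh0Mnq53u3e7uzdzNqpy5qd7e7u/tzcrKh1irqqqu/t/u7eyWicy4m97u7//tzMzMiZmLy5qb7d/d7OuazN25vs7u/+7ezuvNu5ma7d3L7u3u7u28ysypztzP7u7ty9zMvKmZ3u7M3/3d7tt3iLyr3e3O3v/e2rvMuqm3zu7e7v7c3smKyYuZvd3dzczO7czHuqq6ztze/N7uzczLqFVGm73u3uzu/tuYl5rM3t3v2a/+u9yViXh0ON7v7u7s3Iablpzd3L7/7L/+zdypzGWWa+7u793dl1MiBr7d7s7+7t7+3t2puWWam83u7u79YjZBRljN3szv7u7+7u3Jiqirrbvb7/79pEe4dAB8zMqs7u7u7t7Jm7rLzv3Nvv7Jh5vLlmV4esuK7K7M7tzbq8vN3O7e2+23SL3tu5U1iIvLq6m9yrqbrNy83O7v/JzZrN7uqYUouHnLq6iMu7ma3tZrzL3u+5mq7v3cu7qZeJjNuHEUiaaO3sV7y67dlode/e7u3dzKOJd9uEQxJFR5zNvM2lXJNLvO3e7u7ezdh4ZXulNEZlV2fM3sylJIes3Xre7d3c67tCeHeHiFVkF4mpzdmYQSi3V3q8ztzO2qlneaqt2UQhVmmHrO2Kt6yZuaia3c3Kebzeya39uIm5zbrNdJ3J3u3N7Lu+7u3qqbve/sy8u93N7t7/t57O/raJiu7d7cy6vc3u/+q73M3u7t7u3Mvf/bq6vu7svaqt/+3v/dvOzd7c7e7e7v7Lve7+3g=="/>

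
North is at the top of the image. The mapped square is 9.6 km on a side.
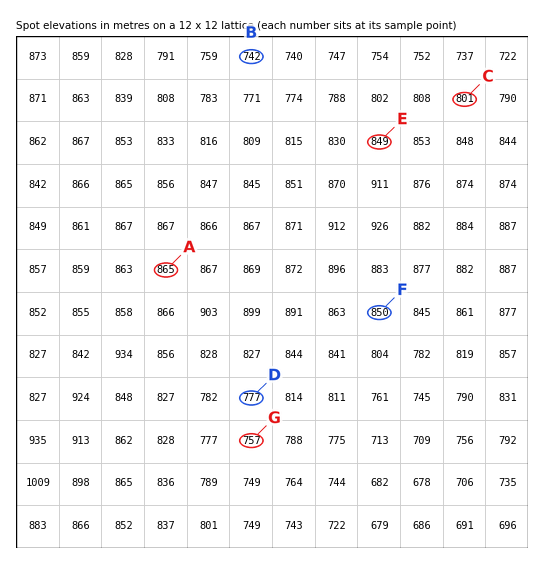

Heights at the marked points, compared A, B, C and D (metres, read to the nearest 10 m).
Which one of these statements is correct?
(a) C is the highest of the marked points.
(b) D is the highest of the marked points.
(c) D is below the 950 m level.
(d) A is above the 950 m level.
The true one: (c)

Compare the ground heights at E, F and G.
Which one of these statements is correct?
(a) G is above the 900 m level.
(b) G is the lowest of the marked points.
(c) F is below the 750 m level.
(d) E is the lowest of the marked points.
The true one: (b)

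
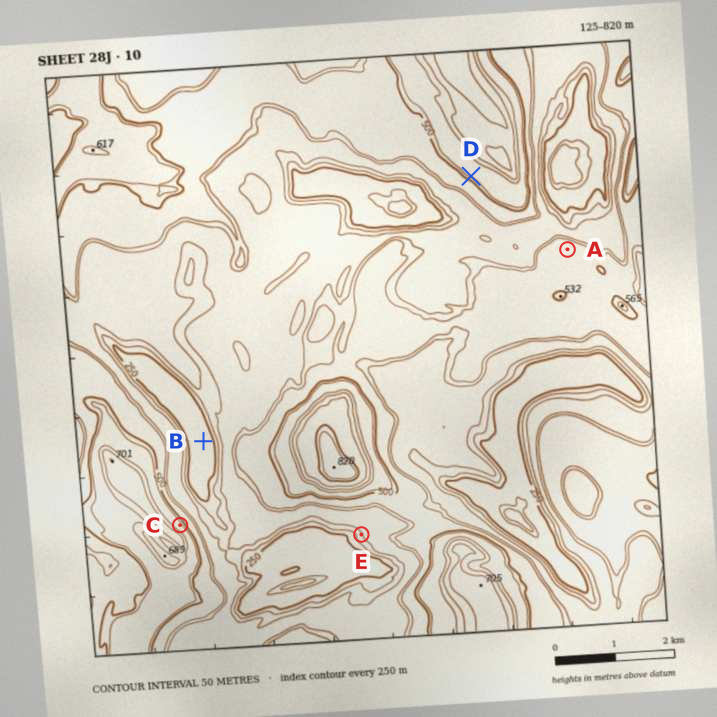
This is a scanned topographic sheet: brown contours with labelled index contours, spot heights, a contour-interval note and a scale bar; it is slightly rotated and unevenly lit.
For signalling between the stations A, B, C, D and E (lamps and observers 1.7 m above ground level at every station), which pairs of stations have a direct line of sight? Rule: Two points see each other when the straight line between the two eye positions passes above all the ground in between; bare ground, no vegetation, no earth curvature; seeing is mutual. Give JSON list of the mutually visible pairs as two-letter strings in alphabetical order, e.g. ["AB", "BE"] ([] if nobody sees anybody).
["BC", "CD", "CE"]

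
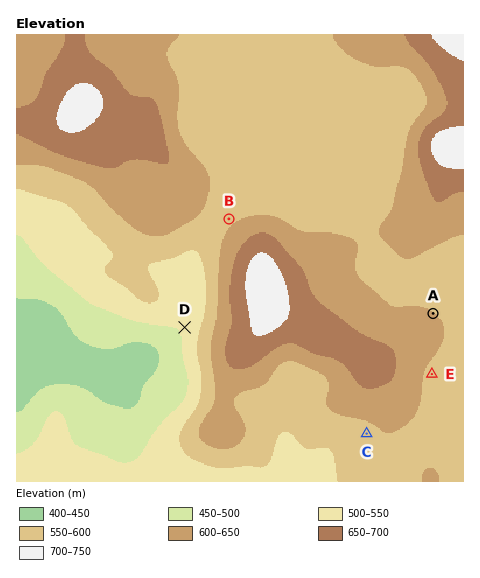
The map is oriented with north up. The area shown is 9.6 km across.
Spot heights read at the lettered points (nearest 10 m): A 600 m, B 590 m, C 590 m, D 510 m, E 590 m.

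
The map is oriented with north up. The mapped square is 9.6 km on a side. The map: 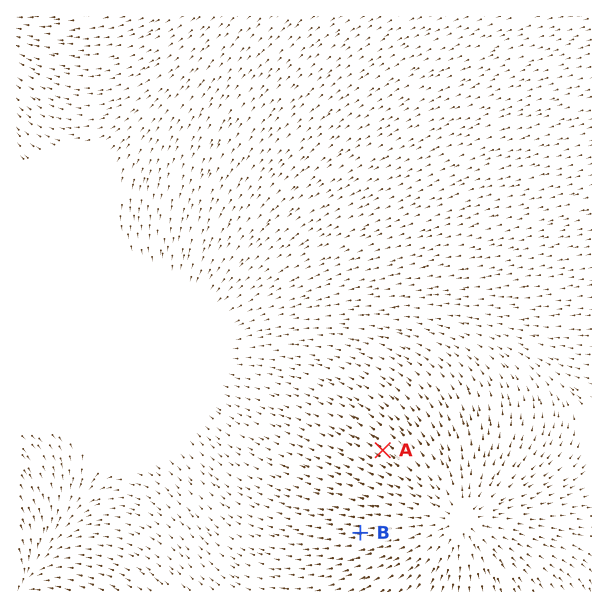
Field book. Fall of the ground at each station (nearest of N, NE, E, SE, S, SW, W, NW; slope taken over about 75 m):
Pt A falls NW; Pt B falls W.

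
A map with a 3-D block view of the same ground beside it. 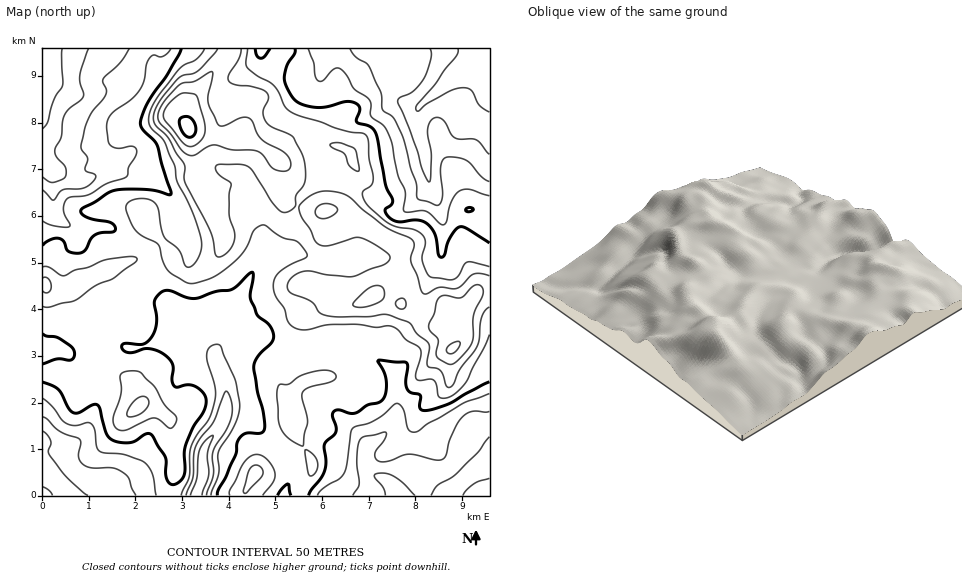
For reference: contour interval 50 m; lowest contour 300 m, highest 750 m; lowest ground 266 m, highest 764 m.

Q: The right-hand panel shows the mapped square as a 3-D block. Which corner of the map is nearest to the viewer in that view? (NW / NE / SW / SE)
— NW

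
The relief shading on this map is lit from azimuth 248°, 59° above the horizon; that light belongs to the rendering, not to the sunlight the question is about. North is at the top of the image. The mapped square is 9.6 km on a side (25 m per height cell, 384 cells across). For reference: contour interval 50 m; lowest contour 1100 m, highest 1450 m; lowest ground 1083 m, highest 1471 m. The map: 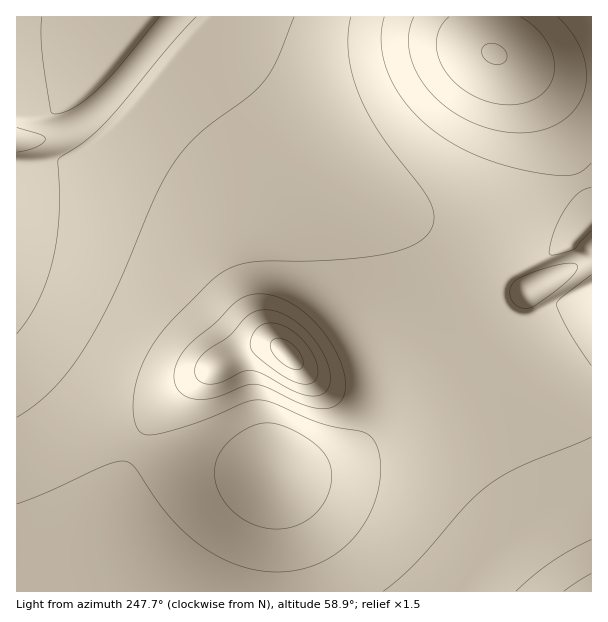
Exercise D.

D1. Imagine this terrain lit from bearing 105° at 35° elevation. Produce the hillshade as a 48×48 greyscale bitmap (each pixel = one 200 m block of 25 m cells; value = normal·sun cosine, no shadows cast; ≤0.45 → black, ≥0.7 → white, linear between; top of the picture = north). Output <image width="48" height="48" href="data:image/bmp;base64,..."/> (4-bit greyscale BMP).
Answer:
<image width="48" height="48" href="data:image/bmp;base64,Qk32BAAAAAAAAHYAAAAoAAAAMAAAADAAAAABAAQAAAAAAIAEAAATCwAAEwsAABAAAAAAAAAAAAAAABEREQAiIiIAMzMzAERERABVVVUAZmZmAHd3dwCIiIgAmZmZAKqqqgC7u7sAzMzMAN3d3QDu7u4A////AHd3d3d3d3iIh3d3ZmZmZmZmZ3dmVEQzM3d3d3d3eIiIiHd3ZmZVVmZmZ3d2VVREM3d3d3d3iIiIiId3ZlVVVVZmZnd2ZlVERHd3d3d3iIiIiId3ZlVVVVVmZnd3dmVVRHd3d3d4iIiJiIh3ZlVVVVVmZmd3d2ZlVXd3d3d4iImZmYh3ZVVERVVWZmd3d3ZmZXd3d3d4iJmZmZh3ZVRERFVWZmd3d3d2Znd3d3d4iJmZmZiHZVRERFVWZmd3d3d3d2Znd3d4iJmaqpmHZVRERFVWZmd3d3d3d2ZmZ3d4iZmqqqmHZVRERVVWZmd3d3d3d2ZmZ3d4iJmqqqmYdlVVVVVmZmd3d3d3d2ZmZnd3iJmqqqqYdlVVVVZmZnd3d3d3d2ZmZmd3iJmqu6qYdlVmZmZmZnd3d3d3d2ZmZmZneImqu7qYdmZ4h3ZmZ3d3d3d3d2ZmZmZmd3iau7qXZWeamHZmZ3d3d3d3d2ZmZmZmZmeKvMqGRHrMqXdmd3d3d3d3d2ZmVVVVVVVpvcp0NZ3tuYd3d3d3d3d3d1VVVVVVRDI2rdpiJs/+uXd3d3d3d3d3d1VVVVVVQyECe8lBSv/+uHd3d3d3d3d3d1VVVVVVQyEAN4YibP/8qHd3d3d3d3d3ZlVVVVVVRDIAEjITjf/bmHd3d3d3d3dmZlVVVVVVVEMhEAAUnN25h3d3d3d3d3ZmZlVVVVVVVVRDIAAlm8uYh3d3d3d3dmZmVVVVVVVVVVVEMRE2mqmId3d3d3d3eEE1VVVVVVVVVVVUQzNXiZiHd3d3d3d3vXAAJFVVVVVVZmZVVEVniIh3d3d3d3d3v8YQAFVVVVVWZmZlVVZnd3d3d3d3d3d2etyVAFVVVVVmZmZmZmZ3d3d3d3d3d3d2ZnrLhVVVVVZmZmZmZmd3d3d3d3d3d3d2ZmVp3lVVVVZmZmZmZnd3d3d3d3d3d3d2ZmVVrlVVVWZmZmZmZ3d3d3d3d3d3d3d2ZmZVZ1VVVmZmZmZmd3d3d3d3d3d3d3d2ZmZmZlVVZmZmZmZnd3d3d3d3d3d3d3d3d2ZmZlVWZmZmZmZnd3d3d3d3d3d3d3d3d3d3d2ZmZmZmZmZ3d3d3d3d3d3d3d3d3d3d4iFVVZmZmZmd3d3d3d3d3d2ZmZmd3d4iIiEQzNWZmZnd3d3d3d3d3ZmZmZmd3eIiZmVVUITZmZnd3d3d3d3dmZmZmZmZ3iImZqneIYxJWZ3d3d3d3d3ZmZmVVVmZ3iJmqqneKqEEld3d3d3d3d2ZmZVVVVVZ3iZqru2Znq5USZ3d3d3d3dmZmVVRERVZniaq7u2ZmecpRJnd3d3d3ZmZlVERERFVniau7u2ZmZ6yUE2d3d3d3ZmZVREMzNEVniau8zGZmZ3rJMUd3d3d2ZmVURDMzM0Vniau8zGZmd3i8ghV3d3d2ZmVUQzIiM0Vniau8zGZ3d3eMxyJnd3d2ZlVEMyIiI0Vniau7u3d3d3d5y2Emd3dmZlVEMyIiI0Vniaq7u3d3d3d3rKUTZ3dmZlVEMyIiI0VniZqruw=="/>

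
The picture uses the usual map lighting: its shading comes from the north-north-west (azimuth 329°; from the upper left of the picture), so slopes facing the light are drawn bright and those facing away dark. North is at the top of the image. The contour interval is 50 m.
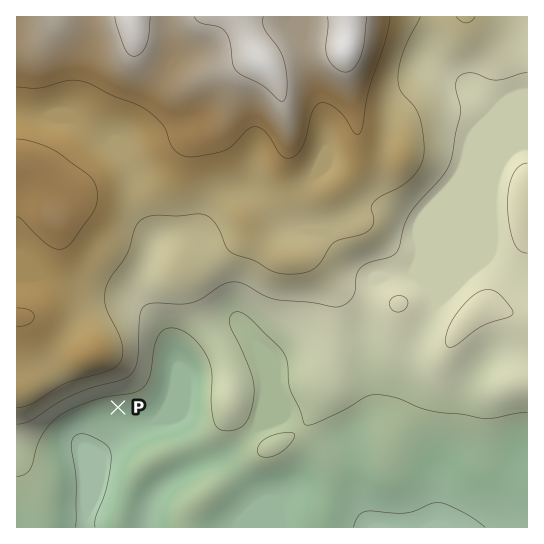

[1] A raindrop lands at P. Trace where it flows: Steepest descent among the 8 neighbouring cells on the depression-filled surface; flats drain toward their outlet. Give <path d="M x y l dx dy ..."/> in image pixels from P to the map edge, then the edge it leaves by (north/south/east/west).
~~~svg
<path d="M118 407l0 27-16 16 0 40-5 13-11 16 0 8"/>
exit: south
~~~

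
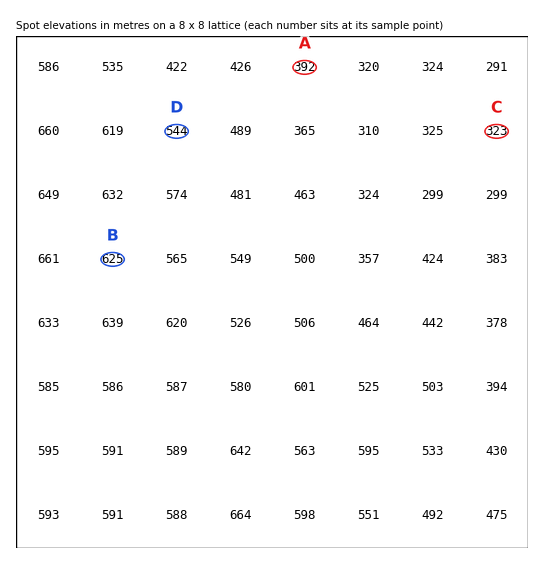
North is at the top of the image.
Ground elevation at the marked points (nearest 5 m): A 390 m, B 625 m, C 325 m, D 545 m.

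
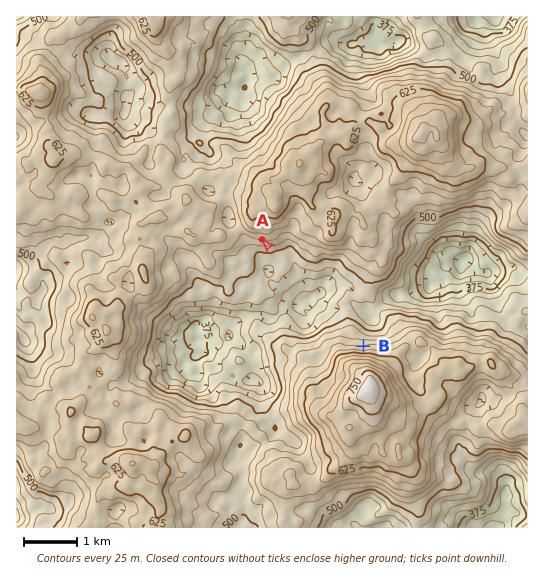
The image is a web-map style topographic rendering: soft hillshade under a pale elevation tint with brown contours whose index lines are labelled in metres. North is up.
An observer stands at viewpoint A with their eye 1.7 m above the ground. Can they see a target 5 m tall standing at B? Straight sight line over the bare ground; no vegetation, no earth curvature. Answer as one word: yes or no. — yes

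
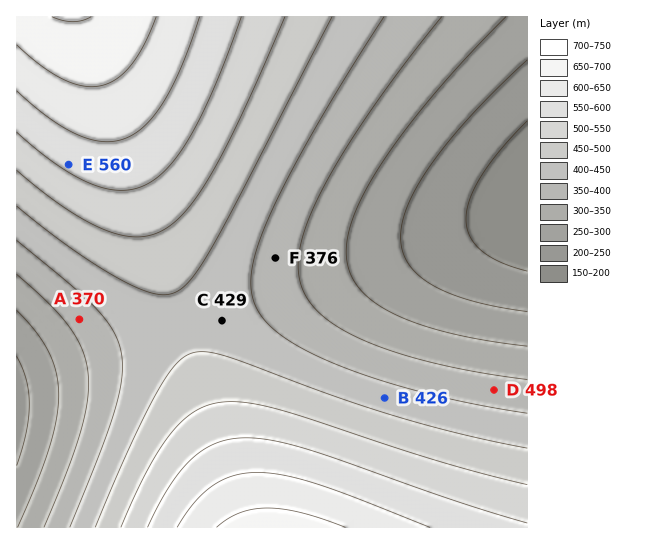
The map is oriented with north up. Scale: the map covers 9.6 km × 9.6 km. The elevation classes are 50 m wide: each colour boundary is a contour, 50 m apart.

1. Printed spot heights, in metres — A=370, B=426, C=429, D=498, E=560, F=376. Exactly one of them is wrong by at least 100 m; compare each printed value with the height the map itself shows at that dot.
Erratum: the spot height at D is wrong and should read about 373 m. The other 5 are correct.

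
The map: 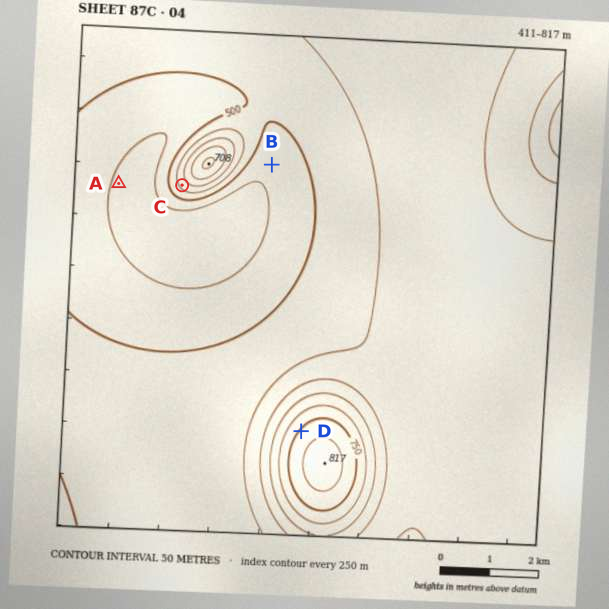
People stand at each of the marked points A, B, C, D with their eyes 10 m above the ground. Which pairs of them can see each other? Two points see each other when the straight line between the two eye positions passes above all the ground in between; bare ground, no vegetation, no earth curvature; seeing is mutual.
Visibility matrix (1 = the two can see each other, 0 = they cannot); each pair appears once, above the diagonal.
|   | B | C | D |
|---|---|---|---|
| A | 0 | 1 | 1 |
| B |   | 0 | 1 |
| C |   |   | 1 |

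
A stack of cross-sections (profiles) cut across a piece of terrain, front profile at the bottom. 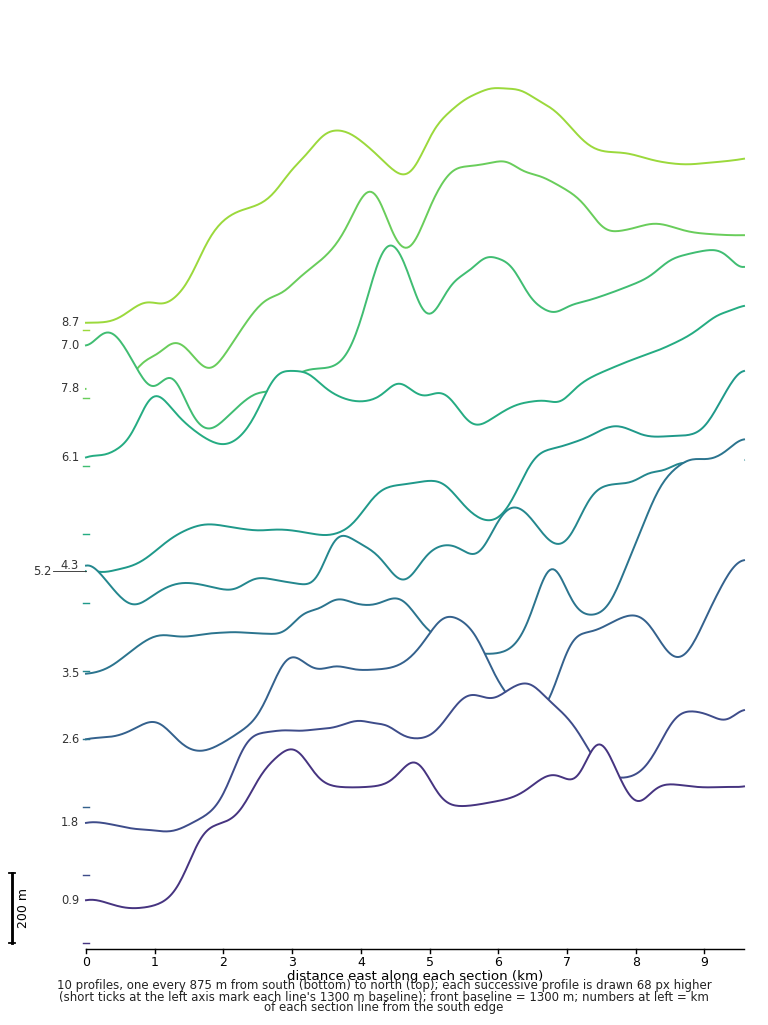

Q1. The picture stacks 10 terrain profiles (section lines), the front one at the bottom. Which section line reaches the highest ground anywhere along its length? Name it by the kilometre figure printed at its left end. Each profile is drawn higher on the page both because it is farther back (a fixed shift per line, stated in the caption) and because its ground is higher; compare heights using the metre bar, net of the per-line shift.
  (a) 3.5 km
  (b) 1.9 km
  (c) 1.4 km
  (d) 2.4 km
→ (a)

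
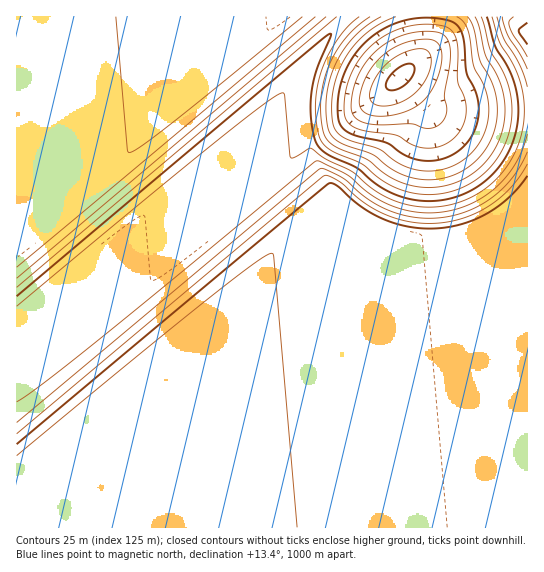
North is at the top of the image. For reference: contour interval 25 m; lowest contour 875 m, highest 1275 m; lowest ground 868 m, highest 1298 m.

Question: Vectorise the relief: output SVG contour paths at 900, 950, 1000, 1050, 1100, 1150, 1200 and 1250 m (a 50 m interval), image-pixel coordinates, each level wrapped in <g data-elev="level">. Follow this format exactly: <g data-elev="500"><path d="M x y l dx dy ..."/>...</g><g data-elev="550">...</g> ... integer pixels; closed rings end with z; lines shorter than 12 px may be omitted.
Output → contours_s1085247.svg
<g data-elev="900"><path d="M382 106l-9-3-4-8 4-12 8-13 10-10 14-8 14-3 8 2 4 6 0 9-4 11-7 10-7 8-10 6-10 4z"/></g><g data-elev="950"><path d="M422 128l-11-4-33 1-17-4-6-3-3-5 0-16 3-15 7-13 8-12 11-10 12-8 14-5 14-2 14 0 6 1 5 4 4 10 0 16-6 32 3 18-4 7-5 6-8 2z"/></g><g data-elev="1000"><path d="M423 161l-17-5-20-13-28-7-12-5-4-4-3-5-1-19 2-17 6-17 9-15 12-13 14-11 16-7 17-4 17-1 20 3 6 4 4 5 3 12 3 31 9 21 3 19-2 10-3 10-5 8-8 8-8 6-10 4-9 2z"/></g><g data-elev="1050"><path d="M315 17l-298 250"/><path d="M468 17l6 12 6 32 11 18 4 14 2 17-2 17-9 22-15 16-20 11-22 4-16-2-16-6-24-17-35-14-7-6-3-6-2-16 1-18 3-16 6-16 8-14 10-12 12-11 15-9"/></g><g data-elev="1100"><path d="M337 17l-320 270"/><path d="M481 17l9 33 13 23 7 17 2 23-3 21-5 13-7 12-8 10-11 9-11 7-12 5-13 4-13 1-20-3-19-7-12-8-16-13-32-14-6-5-4-7-4-15-1-17 2-17 4-16 6-16 11-18 10-13 11-9"/></g><g data-elev="1150"><path d="M492 17l7 25 14 21 7 18 4 18 0 19-4 23-10 21-14 17-18 15-16 7-16 5-17 1-18-1-16-5-14-7-12-8-16-14-27-13-15-11-20 10-1-4-5-59-3-2-19 12-48 37-198 164"/></g><g data-elev="1200"><path d="M527 152l-6 13-8 12-11 12-11 9-25 14-28 6-25-1-24-7-22-11-25-21-17-9-6 0-302 253"/><path d="M502 17l6 18 13 20 6 14"/></g><g data-elev="1250"><path d="M527 176l-17 21-23 16-25 11-28 5-25-2-26-8-22-13-24-21-4-2-4 1-312 260"/><path d="M527 23l-7 6-1 2 8 13"/></g>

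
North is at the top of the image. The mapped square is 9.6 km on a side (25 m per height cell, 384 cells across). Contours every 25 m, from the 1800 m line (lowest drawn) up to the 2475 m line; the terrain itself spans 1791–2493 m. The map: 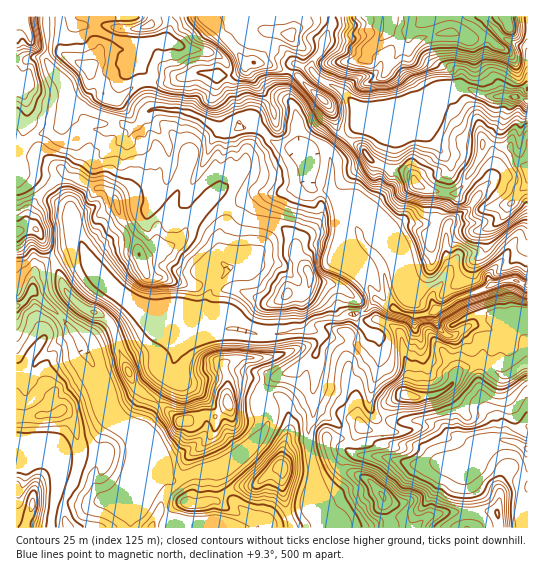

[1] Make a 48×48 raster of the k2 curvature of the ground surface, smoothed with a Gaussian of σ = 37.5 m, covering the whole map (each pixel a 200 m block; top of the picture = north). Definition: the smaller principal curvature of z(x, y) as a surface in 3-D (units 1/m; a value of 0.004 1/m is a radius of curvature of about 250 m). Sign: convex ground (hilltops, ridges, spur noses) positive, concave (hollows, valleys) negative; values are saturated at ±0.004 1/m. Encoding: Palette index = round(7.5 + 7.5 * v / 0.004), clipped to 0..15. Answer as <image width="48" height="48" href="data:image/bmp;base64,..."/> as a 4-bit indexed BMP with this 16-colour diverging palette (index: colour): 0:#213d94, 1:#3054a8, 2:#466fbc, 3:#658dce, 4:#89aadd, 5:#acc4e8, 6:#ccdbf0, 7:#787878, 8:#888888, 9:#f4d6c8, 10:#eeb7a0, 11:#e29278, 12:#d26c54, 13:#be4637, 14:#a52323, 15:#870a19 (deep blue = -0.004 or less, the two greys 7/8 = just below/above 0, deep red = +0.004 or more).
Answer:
<image width="48" height="48" href="data:image/bmp;base64,Qk32BAAAAAAAAHYAAAAoAAAAMAAAADAAAAABAAQAAAAAAIAEAAATCwAAEwsAABAAAAAAAAAAlD0hAKhUMAC8b0YAzo1lAN2qiQDoxKwA8NvMAHh4eACIiIgAyNb0AKC37gB4kuIAVGzSADdGvgAjI6UAGQqHAGZEh3h3ZoVmVVVWZmd2d3ZUV2dUVWZoRlhUdmZndmdFZld2ZmZXd3ZodlJ4d3d4RkljdmZ3d2daiHdFZmZHd2Z2l3gnZmZXRjlkd3Znd2dXh3ZXlWdGZ2ZXllhlZmZ5VlZlaHZ2d3dkVmVnhnhVZnaIZkVWZ3ZlVmVmZ3aGd3dmRFZFd4pUV2d2ZlVnd3Znhnd3Z3aHZ3dXdlVUV5hiZ2MiEkVnd3d4hXd3d3aIZ3ZVSHdVRWZhd1V3d2Vnd3dnYWZmZ3Z2Z3RWdIZlVGdhmGZmVlZWZVVUN3ZmV3ZmZlR5hXSWZGdxdkeWdmdmVYZndneHh3Z2VlZodnV0Zmd0VXdzVENGZpdmdnd2mGZleHV1ZzmTZnh1Z3djhnhmVmZndnd3V1dleHdUU3lkV4h1Z2dyeKh4dWVmZXd3hmdUZmRWVWZ2ZWZmZ4dzV3VleFR4Y3Z3dnZGpkV2V2ZVRDRnV4d1VFdWeGSHhGZ3ZnZGdVd3V5h1d3U2V4hmZHdWZ2d3Z2hWdmZXZmd3VYiHdnh1SId3ZXZId2d3d1eFZmZndWd3ZDMzMzVmRlZWVWRINGh3d1eIVFVnZXd3d2ZlVVQzVpk0V5CQIUZnd0iHFWdoVnd3d3d2VVVTIhNZd0BAl1aIdyhgWHl0Vnd3d3dleHd3ZlMDIBUgB4iIhyMWh2U0VUREVWZnd4h4ZmiQRIdVMAaHhIB3h1VlNGVld1eHZnlYZnc1N3djeDACcHN3hVZkeJh1Z3V3ZnVYVlNYN3ZVVmcAA2VXZWZGeHRGZnZndlR4I1d3N3SINXclZ2NUZmVniWeGZnd3dnhmRHd0d3R3QleCaIKFVlZnaEh4d2d3dmeGY3dXd1WHNGRlOIWWRkZ2Zldnh2eHd2eIhGdod0eXF5h2JHeGRVhndWd3d3aId3eHdWZ3dVRGFUNoY2h2VUdoZmd3d3d4d3d3ZWaHRUZkMDhng2dUVHNoV3aGd3dnd3d2hGdlV2VVahR3k2ZnVVhoV4Z3Z3h2VVVmVXZFNYmHaGFmZXZnZ3d2Z3dnV4eHeId2hmZHQ3llVnVHVmd4h2Vmd3dnZHd4h4Z3dmZXVnh3RoZmWGdnhWZnd3dYgnZ4h3Z3dlN3ZXh1RldWZ1h2ZndmZnhYhkZoh1Z3Y0aVVVdkZ1dWdHRmZ3d3WHVniEVYgkVlNXVUZ1VmeFllhHhmeHZmRXaHhzVUM5VEZlVnd3d2d2djdWd3Z4UiVFdlMDRFVYU0d2R3d3d2dnhVZWd3ZjN5ZkIiN6hVRXQViWNVZnd3dmhYU3dmZGeHdlZ3ZXZlZTFHlwFEM0Z2d1EQAHlmVJZ2d2eId4VldUNmECKXh1VFRDeFcnhURXdnZ2aIh4Y5VXSBBnYCmEVUZHZVY1YzeIhnd3dmh3JImGQQaIiHV2hlRFVFckIWh3d3d3d1QhNmZnN4BlZ3Z4dWd4VogVoVZ2h1VVZUVWd2Zkd2NFVndmdnd5dkAGgGdmVGZmRHZ3d3d3h1Y2dmd1Z3iIdAoXYHdmdUQ2ZWeXd3d2VXdFZneGZmZlUncQ=="/>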